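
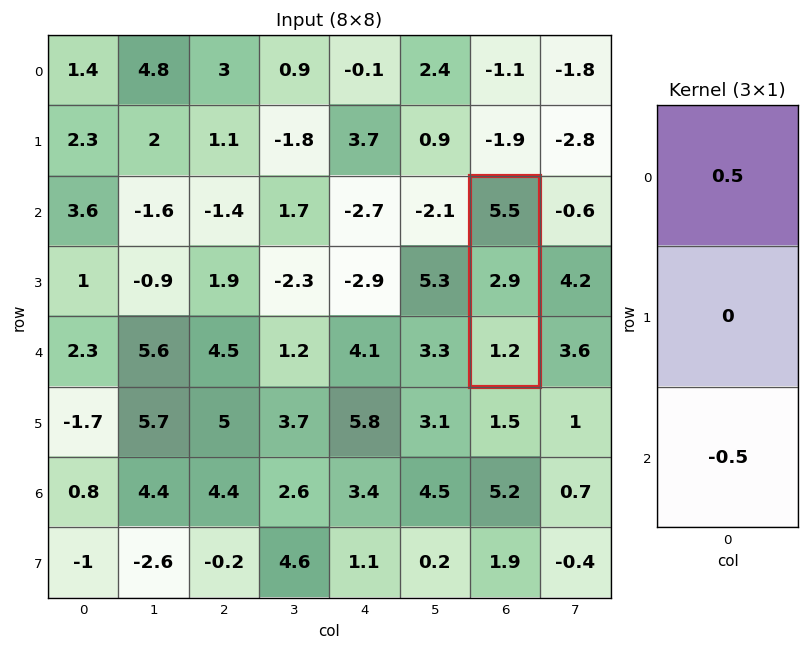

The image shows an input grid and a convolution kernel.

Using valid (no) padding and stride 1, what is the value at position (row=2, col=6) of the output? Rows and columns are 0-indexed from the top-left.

2.15

The receptive field on the input at this output position is [5.5 / 2.9 / 1.2]. Elementwise product with the kernel and sum: 5.5·0.5 + 1.2·-0.5.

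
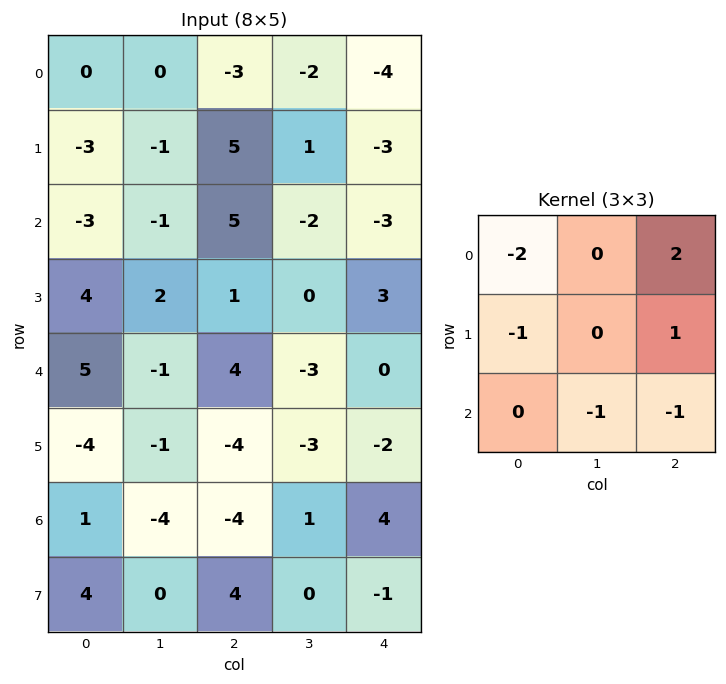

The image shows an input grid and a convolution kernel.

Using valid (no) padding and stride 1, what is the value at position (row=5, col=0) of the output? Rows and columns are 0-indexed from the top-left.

-9

The receptive field on the input at this output position is [-4 -1 -4 / 1 -4 -4 / 4 0 4]. Elementwise product with the kernel and sum: -4·-2 + -4·2 + 1·-1 + -4·1 + 0·-1 + 4·-1.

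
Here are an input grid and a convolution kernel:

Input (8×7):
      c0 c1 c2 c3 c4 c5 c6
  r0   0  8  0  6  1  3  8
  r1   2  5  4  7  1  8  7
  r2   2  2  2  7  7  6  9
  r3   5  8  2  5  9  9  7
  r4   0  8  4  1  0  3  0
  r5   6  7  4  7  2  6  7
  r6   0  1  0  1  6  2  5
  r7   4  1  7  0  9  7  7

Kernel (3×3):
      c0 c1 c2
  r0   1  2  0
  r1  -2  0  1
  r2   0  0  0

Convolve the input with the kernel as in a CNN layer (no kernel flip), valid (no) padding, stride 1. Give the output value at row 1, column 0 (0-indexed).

The receptive field on the input at this output position is [2 5 4 / 2 2 2 / 5 8 2]. Elementwise product with the kernel and sum: 2·1 + 5·2 + 2·-2 + 2·1.

10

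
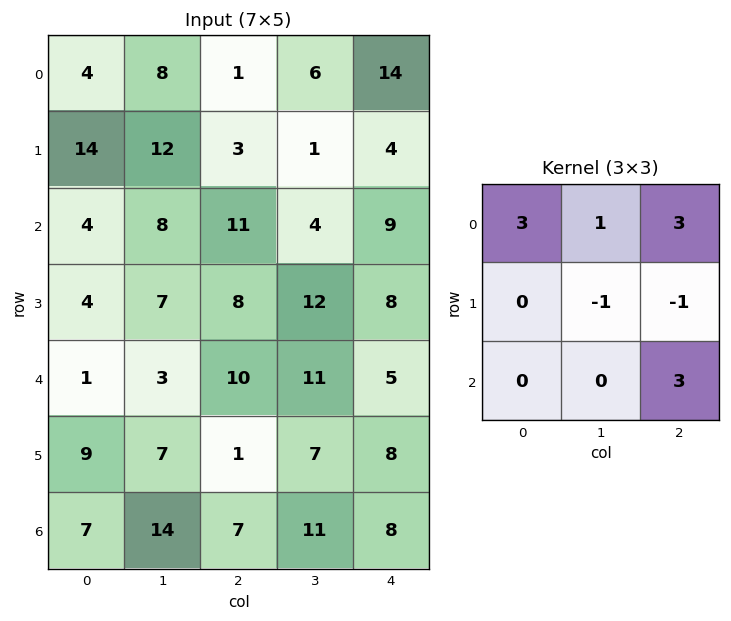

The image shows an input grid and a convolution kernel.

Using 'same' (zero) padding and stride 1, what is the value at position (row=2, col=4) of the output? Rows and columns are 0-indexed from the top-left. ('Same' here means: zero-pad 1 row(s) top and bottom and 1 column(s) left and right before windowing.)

-2

The receptive field on the zero-padded input at this output position is [1 4 0 / 4 9 0 / 12 8 0]. Elementwise product with the kernel and sum: 1·3 + 4·1 + 0·3 + 9·-1 + 0·-1 + 0·3.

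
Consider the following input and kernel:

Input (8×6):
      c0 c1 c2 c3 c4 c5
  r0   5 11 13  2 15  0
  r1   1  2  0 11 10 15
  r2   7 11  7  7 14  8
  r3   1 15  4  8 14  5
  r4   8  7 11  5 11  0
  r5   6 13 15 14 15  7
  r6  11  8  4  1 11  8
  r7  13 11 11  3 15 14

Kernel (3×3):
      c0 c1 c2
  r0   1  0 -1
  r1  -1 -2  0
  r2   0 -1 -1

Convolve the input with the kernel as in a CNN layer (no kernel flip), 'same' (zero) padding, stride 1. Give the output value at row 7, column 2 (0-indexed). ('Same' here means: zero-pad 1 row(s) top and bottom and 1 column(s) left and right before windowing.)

-26

The receptive field on the zero-padded input at this output position is [8 4 1 / 11 11 3 / 0 0 0]. Elementwise product with the kernel and sum: 8·1 + 1·-1 + 11·-1 + 11·-2 + 0·-1 + 0·-1.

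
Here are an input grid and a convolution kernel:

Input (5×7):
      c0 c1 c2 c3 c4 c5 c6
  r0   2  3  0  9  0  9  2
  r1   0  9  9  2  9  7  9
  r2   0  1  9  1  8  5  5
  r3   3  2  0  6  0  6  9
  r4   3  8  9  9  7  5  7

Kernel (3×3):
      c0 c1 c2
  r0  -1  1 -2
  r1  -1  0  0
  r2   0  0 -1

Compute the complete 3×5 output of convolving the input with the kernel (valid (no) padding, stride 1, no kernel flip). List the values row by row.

Output[0,0]: The receptive field on the input at this output position is [2 3 0 / 0 9 9 / 0 1 9]. Elementwise product with the kernel and sum: 2·-1 + 3·1 + 0·-2 + 0·-1 + 9·-1.
Output[0,1]: The receptive field on the input at this output position is [3 0 9 / 9 9 2 / 1 9 1]. Elementwise product with the kernel and sum: 3·-1 + 0·1 + 9·-2 + 9·-1 + 1·-1.

-8 -31 -8 -34 -9
-9 -11 -34 -14 -37
-29 -5 -31 -14 -20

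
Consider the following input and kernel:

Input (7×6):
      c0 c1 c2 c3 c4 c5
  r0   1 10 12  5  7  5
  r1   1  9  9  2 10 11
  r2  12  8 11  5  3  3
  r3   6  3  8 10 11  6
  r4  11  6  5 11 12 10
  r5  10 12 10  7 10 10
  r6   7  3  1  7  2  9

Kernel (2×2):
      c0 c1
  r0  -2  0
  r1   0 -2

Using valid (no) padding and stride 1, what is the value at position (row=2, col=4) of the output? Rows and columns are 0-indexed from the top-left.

-18

The receptive field on the input at this output position is [3 3 / 11 6]. Elementwise product with the kernel and sum: 3·-2 + 6·-2.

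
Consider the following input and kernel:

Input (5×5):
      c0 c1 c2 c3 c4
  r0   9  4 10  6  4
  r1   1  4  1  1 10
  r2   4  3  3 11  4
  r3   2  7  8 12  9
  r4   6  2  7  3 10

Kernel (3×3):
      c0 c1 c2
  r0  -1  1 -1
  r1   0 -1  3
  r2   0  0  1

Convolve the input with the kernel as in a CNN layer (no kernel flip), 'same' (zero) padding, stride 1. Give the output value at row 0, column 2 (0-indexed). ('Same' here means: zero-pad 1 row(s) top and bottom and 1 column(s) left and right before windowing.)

The receptive field on the zero-padded input at this output position is [0 0 0 / 4 10 6 / 4 1 1]. Elementwise product with the kernel and sum: 0·-1 + 0·1 + 0·-1 + 10·-1 + 6·3 + 1·1.

9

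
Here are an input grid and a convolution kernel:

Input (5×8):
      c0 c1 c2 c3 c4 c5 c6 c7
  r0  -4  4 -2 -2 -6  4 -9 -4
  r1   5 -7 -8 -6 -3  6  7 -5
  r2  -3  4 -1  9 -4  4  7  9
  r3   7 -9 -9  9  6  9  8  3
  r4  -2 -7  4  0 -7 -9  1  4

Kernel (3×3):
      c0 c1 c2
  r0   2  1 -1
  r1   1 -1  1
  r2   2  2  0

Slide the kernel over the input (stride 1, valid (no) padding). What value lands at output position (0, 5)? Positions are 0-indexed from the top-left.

19

The receptive field on the input at this output position is [4 -9 -4 / 6 7 -5 / 4 7 9]. Elementwise product with the kernel and sum: 4·2 + -9·1 + -4·-1 + 6·1 + 7·-1 + -5·1 + 4·2 + 7·2.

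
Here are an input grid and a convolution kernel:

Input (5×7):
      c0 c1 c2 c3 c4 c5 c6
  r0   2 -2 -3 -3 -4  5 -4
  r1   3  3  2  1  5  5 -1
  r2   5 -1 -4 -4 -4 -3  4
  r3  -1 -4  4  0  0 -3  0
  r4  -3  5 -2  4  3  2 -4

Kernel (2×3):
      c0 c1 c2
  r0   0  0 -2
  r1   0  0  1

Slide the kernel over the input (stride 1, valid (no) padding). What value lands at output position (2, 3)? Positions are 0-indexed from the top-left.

3

The receptive field on the input at this output position is [-4 -4 -3 / 0 0 -3]. Elementwise product with the kernel and sum: -3·-2 + -3·1.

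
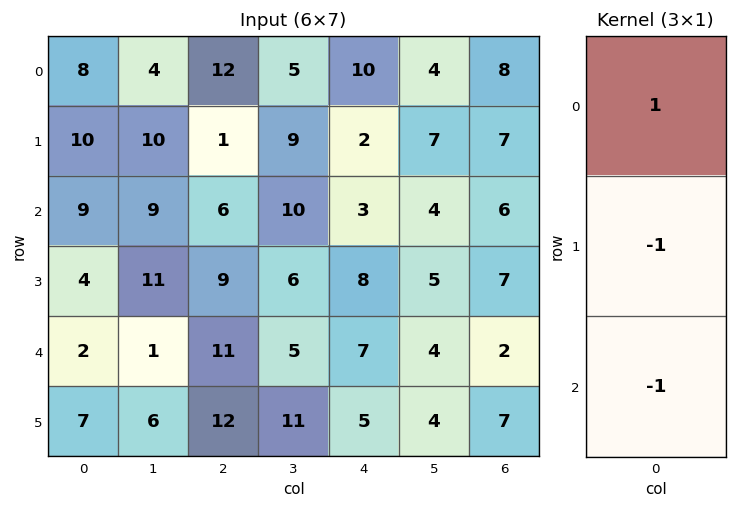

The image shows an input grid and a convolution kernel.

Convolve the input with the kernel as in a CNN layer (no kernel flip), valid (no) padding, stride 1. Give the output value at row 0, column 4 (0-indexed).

The receptive field on the input at this output position is [10 / 2 / 3]. Elementwise product with the kernel and sum: 10·1 + 2·-1 + 3·-1.

5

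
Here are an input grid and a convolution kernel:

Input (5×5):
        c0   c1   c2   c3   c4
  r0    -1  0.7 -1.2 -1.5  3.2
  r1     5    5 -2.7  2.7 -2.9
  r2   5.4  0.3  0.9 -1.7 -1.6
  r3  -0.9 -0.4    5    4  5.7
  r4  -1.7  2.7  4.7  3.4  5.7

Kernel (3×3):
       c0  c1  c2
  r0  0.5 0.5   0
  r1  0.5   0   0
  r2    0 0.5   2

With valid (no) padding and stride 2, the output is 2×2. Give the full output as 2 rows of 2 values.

Output[0,0]: The receptive field on the input at this output position is [-1 0.7 -1.2 / 5 5 -2.7 / 5.4 0.3 0.9]. Elementwise product with the kernel and sum: -1·0.5 + 0.7·0.5 + 5·0.5 + 0.3·0.5 + 0.9·2.

4.3 -6.75
13.15 15.2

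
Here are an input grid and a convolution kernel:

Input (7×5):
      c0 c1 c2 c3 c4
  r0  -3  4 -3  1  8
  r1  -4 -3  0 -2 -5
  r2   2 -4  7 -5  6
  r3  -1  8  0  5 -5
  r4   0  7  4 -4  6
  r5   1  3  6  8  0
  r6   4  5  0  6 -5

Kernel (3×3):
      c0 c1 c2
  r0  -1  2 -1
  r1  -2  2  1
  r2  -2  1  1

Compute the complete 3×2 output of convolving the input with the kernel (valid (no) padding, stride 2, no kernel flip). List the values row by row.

Output[0,0]: The receptive field on the input at this output position is [-3 4 -3 / -4 -3 0 / 2 -4 7]. Elementwise product with the kernel and sum: -3·-1 + 4·2 + -3·-1 + -4·-2 + -3·2 + 0·1 + 2·-2 + -4·1 + 7·1.
Output[0,1]: The receptive field on the input at this output position is [-3 1 8 / 0 -2 -5 / 7 -5 6]. Elementwise product with the kernel and sum: -3·-1 + 1·2 + 8·-1 + 0·-2 + -2·2 + -5·1 + 7·-2 + -5·1 + 6·1.

15 -25
12 -24
17 -13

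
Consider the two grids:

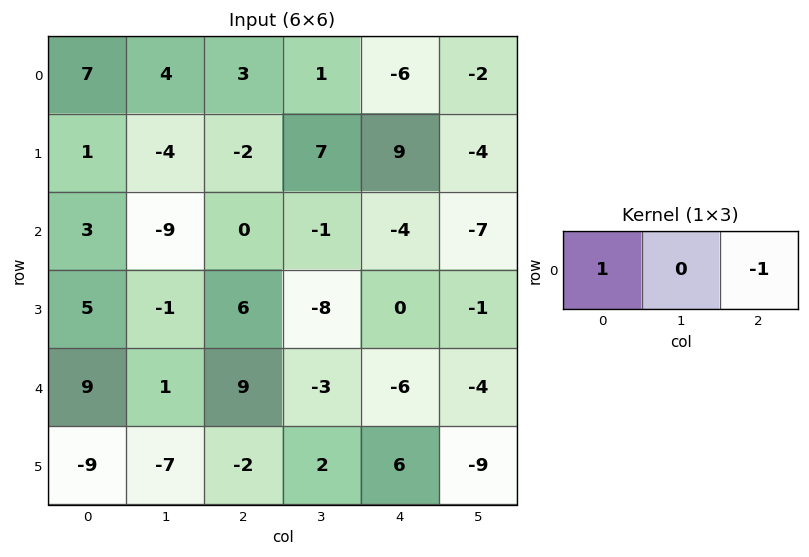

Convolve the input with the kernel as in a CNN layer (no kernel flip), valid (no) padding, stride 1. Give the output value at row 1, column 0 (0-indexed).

The receptive field on the input at this output position is [1 -4 -2]. Elementwise product with the kernel and sum: 1·1 + -2·-1.

3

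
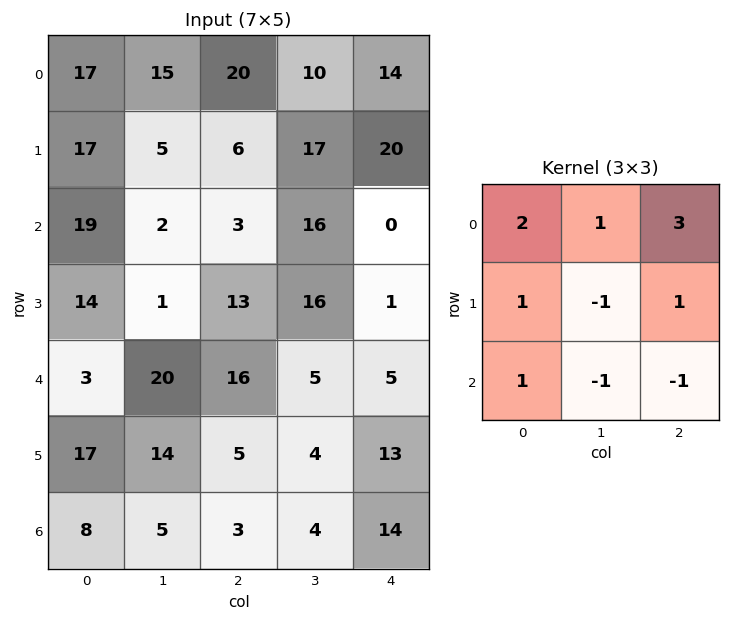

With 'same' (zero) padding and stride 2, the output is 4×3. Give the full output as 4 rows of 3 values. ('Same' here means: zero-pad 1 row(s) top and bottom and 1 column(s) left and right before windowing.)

-24 -13 -7
0 54 85
3 77 24
56 51 11

Output[0,0]: The receptive field on the zero-padded input at this output position is [0 0 0 / 0 17 15 / 0 17 5]. Elementwise product with the kernel and sum: 0·2 + 0·1 + 0·3 + 0·1 + 17·-1 + 15·1 + 0·1 + 17·-1 + 5·-1.
Output[0,1]: The receptive field on the zero-padded input at this output position is [0 0 0 / 15 20 10 / 5 6 17]. Elementwise product with the kernel and sum: 0·2 + 0·1 + 0·3 + 15·1 + 20·-1 + 10·1 + 5·1 + 6·-1 + 17·-1.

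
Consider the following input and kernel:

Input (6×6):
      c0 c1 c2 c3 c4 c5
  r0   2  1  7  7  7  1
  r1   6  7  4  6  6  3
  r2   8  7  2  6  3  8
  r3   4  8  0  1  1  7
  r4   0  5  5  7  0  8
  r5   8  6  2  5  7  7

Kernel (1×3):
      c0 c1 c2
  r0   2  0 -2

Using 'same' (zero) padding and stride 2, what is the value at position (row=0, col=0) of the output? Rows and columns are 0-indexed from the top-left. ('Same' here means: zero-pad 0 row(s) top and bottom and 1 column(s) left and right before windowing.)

The receptive field on the zero-padded input at this output position is [0 2 1]. Elementwise product with the kernel and sum: 0·2 + 1·-2.

-2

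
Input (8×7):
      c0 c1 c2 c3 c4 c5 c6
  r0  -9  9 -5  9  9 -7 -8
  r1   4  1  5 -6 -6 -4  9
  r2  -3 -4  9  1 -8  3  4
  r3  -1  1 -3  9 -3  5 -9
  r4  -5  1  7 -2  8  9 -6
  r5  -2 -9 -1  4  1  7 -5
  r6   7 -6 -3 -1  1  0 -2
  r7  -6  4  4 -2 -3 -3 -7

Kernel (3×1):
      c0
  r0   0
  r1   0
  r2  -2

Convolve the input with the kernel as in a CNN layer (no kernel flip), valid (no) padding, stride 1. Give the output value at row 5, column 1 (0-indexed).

-8

The receptive field on the input at this output position is [-9 / -6 / 4]. Elementwise product with the kernel and sum: 4·-2.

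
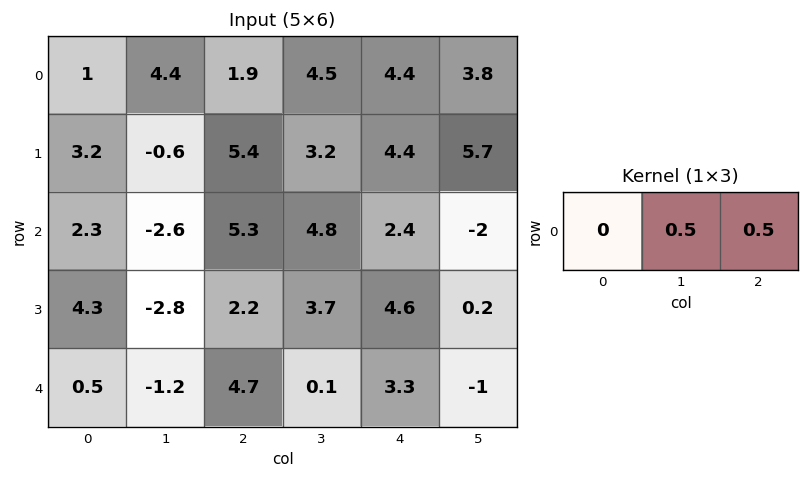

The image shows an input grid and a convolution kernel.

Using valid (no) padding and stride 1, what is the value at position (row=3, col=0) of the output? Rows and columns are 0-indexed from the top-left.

The receptive field on the input at this output position is [4.3 -2.8 2.2]. Elementwise product with the kernel and sum: -2.8·0.5 + 2.2·0.5.

-0.3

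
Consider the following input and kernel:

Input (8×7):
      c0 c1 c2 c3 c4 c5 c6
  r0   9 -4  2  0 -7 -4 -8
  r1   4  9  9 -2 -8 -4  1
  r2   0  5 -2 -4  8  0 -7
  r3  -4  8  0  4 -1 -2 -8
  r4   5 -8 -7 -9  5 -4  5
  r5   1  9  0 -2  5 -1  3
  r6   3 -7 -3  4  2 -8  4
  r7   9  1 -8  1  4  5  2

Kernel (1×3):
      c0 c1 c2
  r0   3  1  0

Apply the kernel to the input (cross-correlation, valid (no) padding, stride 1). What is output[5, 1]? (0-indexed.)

27

The receptive field on the input at this output position is [9 0 -2]. Elementwise product with the kernel and sum: 9·3 + 0·1.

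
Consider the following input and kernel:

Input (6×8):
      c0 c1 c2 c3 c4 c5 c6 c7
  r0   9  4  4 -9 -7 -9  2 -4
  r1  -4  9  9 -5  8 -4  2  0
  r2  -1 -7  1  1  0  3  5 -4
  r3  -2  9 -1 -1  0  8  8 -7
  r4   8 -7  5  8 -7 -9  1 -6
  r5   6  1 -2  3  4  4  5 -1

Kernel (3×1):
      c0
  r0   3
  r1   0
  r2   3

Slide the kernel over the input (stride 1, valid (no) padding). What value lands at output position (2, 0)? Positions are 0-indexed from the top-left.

21

The receptive field on the input at this output position is [-1 / -2 / 8]. Elementwise product with the kernel and sum: -1·3 + 8·3.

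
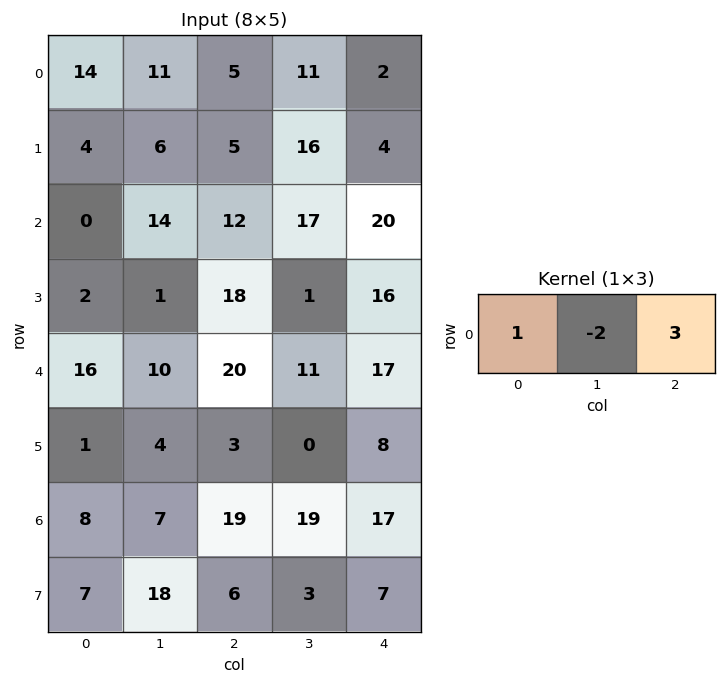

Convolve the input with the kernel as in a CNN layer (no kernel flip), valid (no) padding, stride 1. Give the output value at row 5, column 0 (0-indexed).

The receptive field on the input at this output position is [1 4 3]. Elementwise product with the kernel and sum: 1·1 + 4·-2 + 3·3.

2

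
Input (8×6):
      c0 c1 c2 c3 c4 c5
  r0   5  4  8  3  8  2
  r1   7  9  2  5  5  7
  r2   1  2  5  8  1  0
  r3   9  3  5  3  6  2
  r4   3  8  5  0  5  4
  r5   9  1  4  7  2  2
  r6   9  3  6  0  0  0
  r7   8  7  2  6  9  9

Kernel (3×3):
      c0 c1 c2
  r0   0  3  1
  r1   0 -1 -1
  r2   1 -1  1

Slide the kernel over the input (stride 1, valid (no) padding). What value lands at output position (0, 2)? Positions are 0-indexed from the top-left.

The receptive field on the input at this output position is [8 3 8 / 2 5 5 / 5 8 1]. Elementwise product with the kernel and sum: 3·3 + 8·1 + 5·-1 + 5·-1 + 5·1 + 8·-1 + 1·1.

5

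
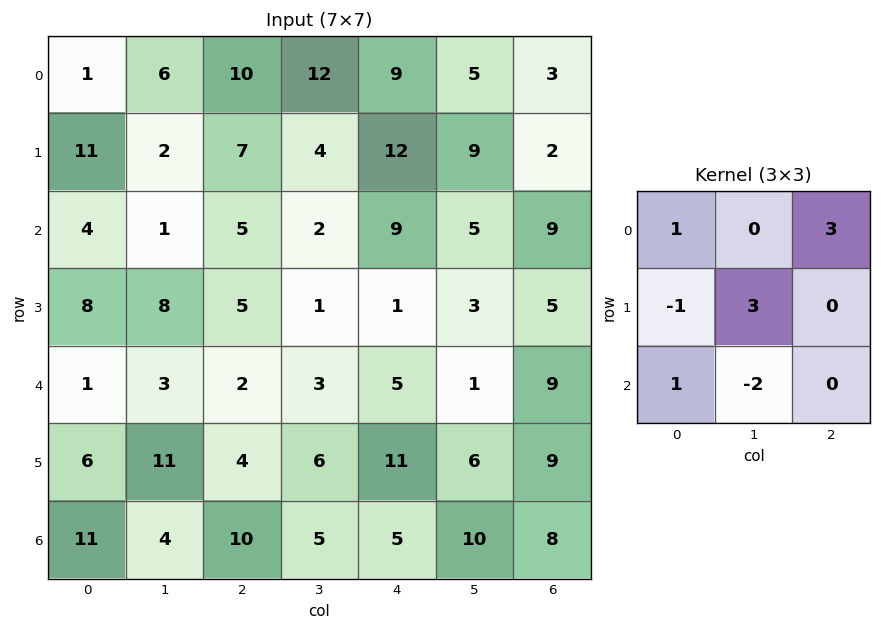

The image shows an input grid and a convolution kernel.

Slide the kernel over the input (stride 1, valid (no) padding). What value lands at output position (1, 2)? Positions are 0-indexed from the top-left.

47

The receptive field on the input at this output position is [7 4 12 / 5 2 9 / 5 1 1]. Elementwise product with the kernel and sum: 7·1 + 12·3 + 5·-1 + 2·3 + 5·1 + 1·-2.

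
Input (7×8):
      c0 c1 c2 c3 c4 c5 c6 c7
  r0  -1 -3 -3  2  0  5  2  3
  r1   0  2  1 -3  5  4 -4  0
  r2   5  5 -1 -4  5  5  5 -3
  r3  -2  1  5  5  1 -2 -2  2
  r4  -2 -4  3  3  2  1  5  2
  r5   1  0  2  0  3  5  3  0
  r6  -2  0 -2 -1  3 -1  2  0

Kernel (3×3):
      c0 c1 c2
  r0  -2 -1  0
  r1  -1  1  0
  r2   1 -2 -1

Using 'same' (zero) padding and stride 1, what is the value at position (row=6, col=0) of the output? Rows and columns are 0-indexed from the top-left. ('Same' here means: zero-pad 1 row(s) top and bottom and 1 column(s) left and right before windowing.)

-3

The receptive field on the zero-padded input at this output position is [0 1 0 / 0 -2 0 / 0 0 0]. Elementwise product with the kernel and sum: 0·-2 + 1·-1 + 0·-1 + -2·1 + 0·1 + 0·-2 + 0·-1.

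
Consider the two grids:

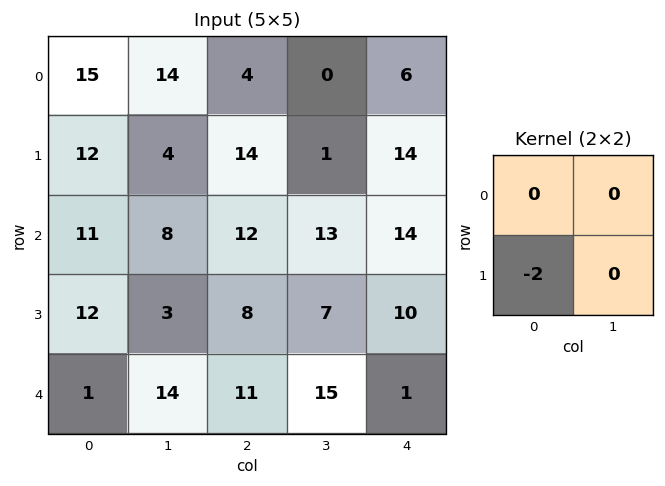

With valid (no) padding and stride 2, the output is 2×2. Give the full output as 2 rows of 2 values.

Output[0,0]: The receptive field on the input at this output position is [15 14 / 12 4]. Elementwise product with the kernel and sum: 12·-2.

-24 -28
-24 -16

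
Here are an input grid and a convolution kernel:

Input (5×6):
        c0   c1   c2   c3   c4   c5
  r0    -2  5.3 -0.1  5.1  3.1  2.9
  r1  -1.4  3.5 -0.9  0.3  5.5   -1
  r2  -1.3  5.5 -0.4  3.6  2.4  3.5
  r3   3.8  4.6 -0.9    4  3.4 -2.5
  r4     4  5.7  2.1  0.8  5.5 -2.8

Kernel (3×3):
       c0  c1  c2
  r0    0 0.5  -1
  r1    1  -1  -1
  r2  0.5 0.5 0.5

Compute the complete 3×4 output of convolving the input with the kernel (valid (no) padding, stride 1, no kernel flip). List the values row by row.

0.65 3.3 -4.45 -0.8
-0 5.4 -8.5 3.9
9.15 2 -4.7 2.55

Output[0,0]: The receptive field on the input at this output position is [-2 5.3 -0.1 / -1.4 3.5 -0.9 / -1.3 5.5 -0.4]. Elementwise product with the kernel and sum: 5.3·0.5 + -0.1·-1 + -1.4·1 + 3.5·-1 + -0.9·-1 + -1.3·0.5 + 5.5·0.5 + -0.4·0.5.
Output[0,1]: The receptive field on the input at this output position is [5.3 -0.1 5.1 / 3.5 -0.9 0.3 / 5.5 -0.4 3.6]. Elementwise product with the kernel and sum: -0.1·0.5 + 5.1·-1 + 3.5·1 + -0.9·-1 + 0.3·-1 + 5.5·0.5 + -0.4·0.5 + 3.6·0.5.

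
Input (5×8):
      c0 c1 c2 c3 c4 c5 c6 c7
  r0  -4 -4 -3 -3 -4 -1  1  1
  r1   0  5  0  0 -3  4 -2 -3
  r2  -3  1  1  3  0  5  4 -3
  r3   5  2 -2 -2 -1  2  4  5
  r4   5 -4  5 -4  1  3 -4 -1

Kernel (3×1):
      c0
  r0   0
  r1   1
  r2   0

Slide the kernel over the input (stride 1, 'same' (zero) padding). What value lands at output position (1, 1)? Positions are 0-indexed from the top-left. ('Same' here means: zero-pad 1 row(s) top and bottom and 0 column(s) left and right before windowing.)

5

The receptive field on the zero-padded input at this output position is [-4 / 5 / 1]. Elementwise product with the kernel and sum: 5·1.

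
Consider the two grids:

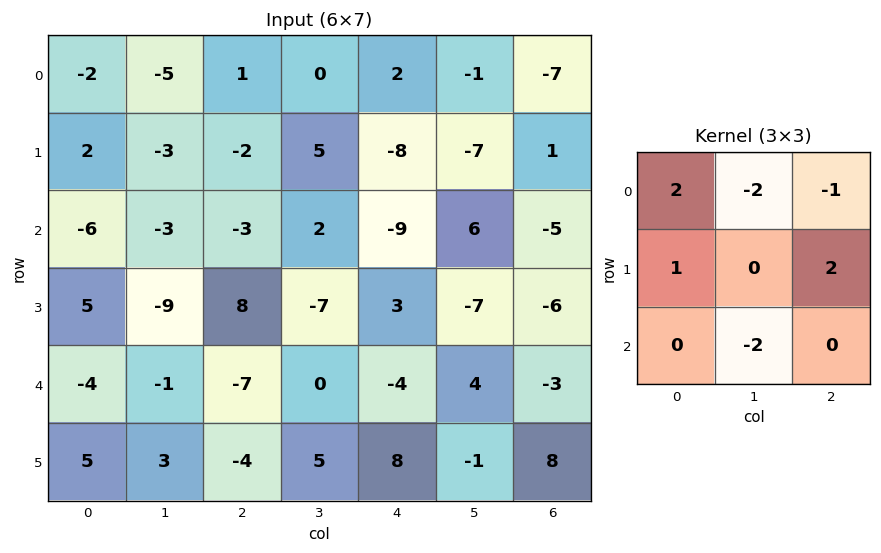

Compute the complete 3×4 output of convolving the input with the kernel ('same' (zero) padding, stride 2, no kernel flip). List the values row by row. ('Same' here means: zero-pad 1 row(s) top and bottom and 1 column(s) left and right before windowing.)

-14 -1 14 -3
-17 -22 41 2
-13 -20 -21 -14

Output[0,0]: The receptive field on the zero-padded input at this output position is [0 0 0 / 0 -2 -5 / 0 2 -3]. Elementwise product with the kernel and sum: 0·2 + 0·-2 + 0·-1 + 0·1 + -5·2 + 2·-2.
Output[0,1]: The receptive field on the zero-padded input at this output position is [0 0 0 / -5 1 0 / -3 -2 5]. Elementwise product with the kernel and sum: 0·2 + 0·-2 + 0·-1 + -5·1 + 0·2 + -2·-2.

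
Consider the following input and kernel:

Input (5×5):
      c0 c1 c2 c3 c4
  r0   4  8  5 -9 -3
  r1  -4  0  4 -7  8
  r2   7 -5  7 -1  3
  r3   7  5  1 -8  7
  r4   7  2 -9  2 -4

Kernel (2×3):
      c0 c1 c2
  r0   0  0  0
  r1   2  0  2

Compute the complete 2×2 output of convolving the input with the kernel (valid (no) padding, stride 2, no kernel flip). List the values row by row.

0 24
16 16

Output[0,0]: The receptive field on the input at this output position is [4 8 5 / -4 0 4]. Elementwise product with the kernel and sum: -4·2 + 4·2.
Output[0,1]: The receptive field on the input at this output position is [5 -9 -3 / 4 -7 8]. Elementwise product with the kernel and sum: 4·2 + 8·2.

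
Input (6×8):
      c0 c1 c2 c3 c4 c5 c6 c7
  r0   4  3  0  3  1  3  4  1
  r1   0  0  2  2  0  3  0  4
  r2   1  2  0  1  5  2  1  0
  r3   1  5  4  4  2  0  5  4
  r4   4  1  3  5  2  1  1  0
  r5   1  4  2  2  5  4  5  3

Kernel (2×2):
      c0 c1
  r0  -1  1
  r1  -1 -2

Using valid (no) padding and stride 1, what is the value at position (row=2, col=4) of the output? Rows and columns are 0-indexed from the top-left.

-5

The receptive field on the input at this output position is [5 2 / 2 0]. Elementwise product with the kernel and sum: 5·-1 + 2·1 + 2·-1 + 0·-2.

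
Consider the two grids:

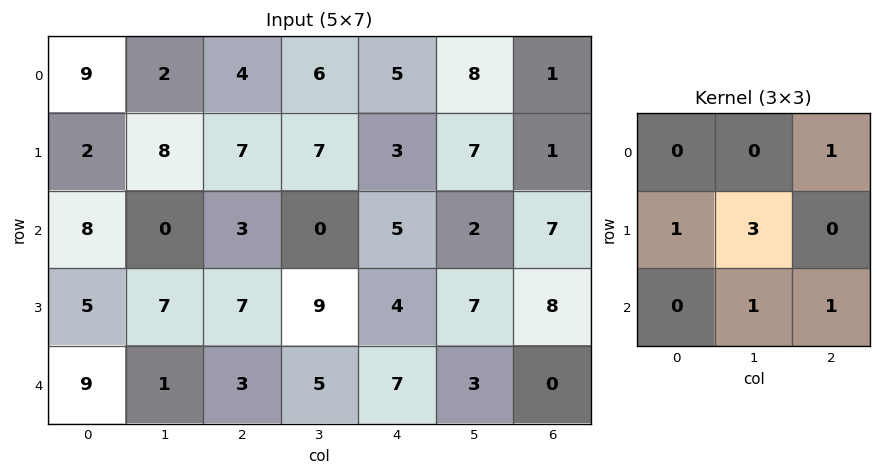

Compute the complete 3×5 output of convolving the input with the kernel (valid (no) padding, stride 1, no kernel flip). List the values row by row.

33 38 38 31 34
29 32 19 33 27
33 36 51 33 35

Output[0,0]: The receptive field on the input at this output position is [9 2 4 / 2 8 7 / 8 0 3]. Elementwise product with the kernel and sum: 4·1 + 2·1 + 8·3 + 0·1 + 3·1.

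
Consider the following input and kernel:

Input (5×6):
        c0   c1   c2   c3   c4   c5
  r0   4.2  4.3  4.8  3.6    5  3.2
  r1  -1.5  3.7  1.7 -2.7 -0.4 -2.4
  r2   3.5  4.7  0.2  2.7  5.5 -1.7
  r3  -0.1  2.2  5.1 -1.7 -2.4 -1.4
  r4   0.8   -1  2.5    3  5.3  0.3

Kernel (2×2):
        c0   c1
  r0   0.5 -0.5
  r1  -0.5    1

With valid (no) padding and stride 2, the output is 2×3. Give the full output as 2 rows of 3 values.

Output[0,0]: The receptive field on the input at this output position is [4.2 4.3 / -1.5 3.7]. Elementwise product with the kernel and sum: 4.2·0.5 + 4.3·-0.5 + -1.5·-0.5 + 3.7·1.

4.4 -2.95 -1.3
1.65 -5.5 3.4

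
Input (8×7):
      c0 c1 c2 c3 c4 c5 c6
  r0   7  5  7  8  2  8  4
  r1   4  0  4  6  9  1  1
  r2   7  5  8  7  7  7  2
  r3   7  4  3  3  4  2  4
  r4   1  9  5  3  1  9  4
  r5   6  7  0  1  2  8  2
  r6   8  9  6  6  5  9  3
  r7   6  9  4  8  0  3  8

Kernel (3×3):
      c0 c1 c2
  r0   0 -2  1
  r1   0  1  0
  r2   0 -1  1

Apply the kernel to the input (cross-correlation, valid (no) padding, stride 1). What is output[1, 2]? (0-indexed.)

The receptive field on the input at this output position is [4 6 9 / 8 7 7 / 3 3 4]. Elementwise product with the kernel and sum: 6·-2 + 9·1 + 7·1 + 3·-1 + 4·1.

5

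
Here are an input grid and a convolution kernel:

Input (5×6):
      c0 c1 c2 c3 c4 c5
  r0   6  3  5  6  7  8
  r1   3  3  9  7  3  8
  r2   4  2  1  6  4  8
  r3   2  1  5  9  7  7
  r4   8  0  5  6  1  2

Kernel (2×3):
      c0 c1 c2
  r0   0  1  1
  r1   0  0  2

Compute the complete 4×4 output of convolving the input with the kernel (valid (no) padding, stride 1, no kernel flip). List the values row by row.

26 25 19 31
14 28 18 27
13 25 24 26
16 26 18 18

Output[0,0]: The receptive field on the input at this output position is [6 3 5 / 3 3 9]. Elementwise product with the kernel and sum: 3·1 + 5·1 + 9·2.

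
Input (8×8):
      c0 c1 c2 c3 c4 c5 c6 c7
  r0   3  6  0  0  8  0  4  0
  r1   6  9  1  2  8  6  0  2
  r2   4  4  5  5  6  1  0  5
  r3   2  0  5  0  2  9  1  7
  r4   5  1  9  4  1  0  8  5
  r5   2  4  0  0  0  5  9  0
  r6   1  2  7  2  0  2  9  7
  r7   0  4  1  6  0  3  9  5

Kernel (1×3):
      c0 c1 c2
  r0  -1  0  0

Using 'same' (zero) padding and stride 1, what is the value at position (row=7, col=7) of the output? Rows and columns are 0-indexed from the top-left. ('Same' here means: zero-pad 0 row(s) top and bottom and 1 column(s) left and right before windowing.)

The receptive field on the zero-padded input at this output position is [9 5 0]. Elementwise product with the kernel and sum: 9·-1.

-9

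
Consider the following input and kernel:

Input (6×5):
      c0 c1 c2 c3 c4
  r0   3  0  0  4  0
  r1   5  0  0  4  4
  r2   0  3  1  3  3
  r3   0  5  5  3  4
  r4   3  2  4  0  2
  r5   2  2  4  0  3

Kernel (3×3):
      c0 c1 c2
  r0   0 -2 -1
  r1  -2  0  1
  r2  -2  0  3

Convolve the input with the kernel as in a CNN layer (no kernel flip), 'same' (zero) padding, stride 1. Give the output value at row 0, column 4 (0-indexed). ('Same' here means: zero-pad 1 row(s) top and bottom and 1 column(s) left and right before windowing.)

The receptive field on the zero-padded input at this output position is [0 0 0 / 4 0 0 / 4 4 0]. Elementwise product with the kernel and sum: 0·-2 + 0·-1 + 4·-2 + 0·1 + 4·-2 + 0·3.

-16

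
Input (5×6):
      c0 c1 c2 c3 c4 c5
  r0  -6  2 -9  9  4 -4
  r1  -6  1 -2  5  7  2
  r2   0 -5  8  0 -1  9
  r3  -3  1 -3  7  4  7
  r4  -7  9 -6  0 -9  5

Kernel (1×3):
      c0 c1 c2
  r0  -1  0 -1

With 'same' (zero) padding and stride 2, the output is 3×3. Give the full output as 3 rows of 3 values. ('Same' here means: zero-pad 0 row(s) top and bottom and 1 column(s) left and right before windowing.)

Output[0,0]: The receptive field on the zero-padded input at this output position is [0 -6 2]. Elementwise product with the kernel and sum: 0·-1 + 2·-1.

-2 -11 -5
5 5 -9
-9 -9 -5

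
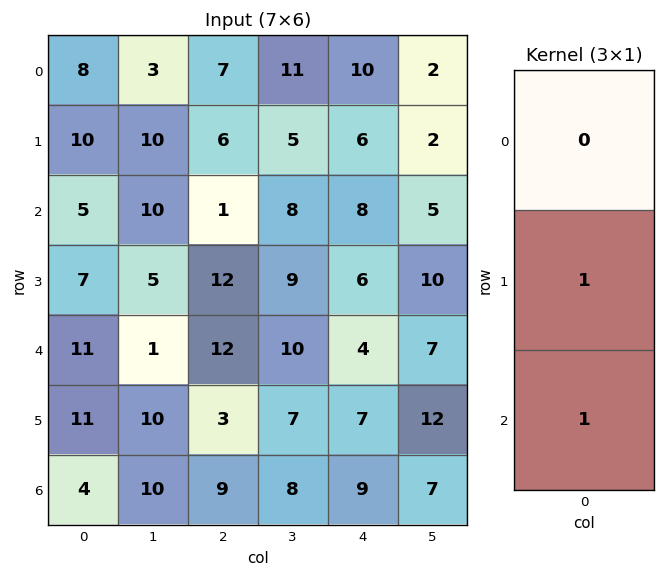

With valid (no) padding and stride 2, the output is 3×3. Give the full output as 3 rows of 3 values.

15 7 14
18 24 10
15 12 16

Output[0,0]: The receptive field on the input at this output position is [8 / 10 / 5]. Elementwise product with the kernel and sum: 10·1 + 5·1.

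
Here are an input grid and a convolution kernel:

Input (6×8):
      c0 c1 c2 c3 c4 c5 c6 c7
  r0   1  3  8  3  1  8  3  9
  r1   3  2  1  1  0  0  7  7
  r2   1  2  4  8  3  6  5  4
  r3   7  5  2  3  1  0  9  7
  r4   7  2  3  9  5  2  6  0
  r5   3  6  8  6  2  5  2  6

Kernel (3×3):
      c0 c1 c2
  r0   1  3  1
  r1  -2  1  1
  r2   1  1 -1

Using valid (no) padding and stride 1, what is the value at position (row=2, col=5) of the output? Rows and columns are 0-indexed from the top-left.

49

The receptive field on the input at this output position is [6 5 4 / 0 9 7 / 2 6 0]. Elementwise product with the kernel and sum: 6·1 + 5·3 + 4·1 + 0·-2 + 9·1 + 7·1 + 2·1 + 6·1 + 0·-1.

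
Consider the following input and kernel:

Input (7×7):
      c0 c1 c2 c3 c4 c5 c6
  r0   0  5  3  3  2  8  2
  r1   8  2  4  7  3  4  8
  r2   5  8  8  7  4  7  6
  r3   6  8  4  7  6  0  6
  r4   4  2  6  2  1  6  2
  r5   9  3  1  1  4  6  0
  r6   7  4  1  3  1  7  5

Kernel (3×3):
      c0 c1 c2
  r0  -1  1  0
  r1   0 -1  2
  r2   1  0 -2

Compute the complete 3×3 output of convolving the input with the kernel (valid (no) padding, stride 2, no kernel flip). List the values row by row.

Output[0,0]: The receptive field on the input at this output position is [0 5 3 / 8 2 4 / 5 8 8]. Elementwise product with the kernel and sum: 0·-1 + 5·1 + 2·-1 + 4·2 + 5·1 + 8·-2.
Output[0,1]: The receptive field on the input at this output position is [3 3 2 / 4 7 3 / 8 7 4]. Elementwise product with the kernel and sum: 3·-1 + 3·1 + 7·-1 + 3·2 + 8·1 + 4·-2.

0 -1 10
-5 8 12
2 2 -10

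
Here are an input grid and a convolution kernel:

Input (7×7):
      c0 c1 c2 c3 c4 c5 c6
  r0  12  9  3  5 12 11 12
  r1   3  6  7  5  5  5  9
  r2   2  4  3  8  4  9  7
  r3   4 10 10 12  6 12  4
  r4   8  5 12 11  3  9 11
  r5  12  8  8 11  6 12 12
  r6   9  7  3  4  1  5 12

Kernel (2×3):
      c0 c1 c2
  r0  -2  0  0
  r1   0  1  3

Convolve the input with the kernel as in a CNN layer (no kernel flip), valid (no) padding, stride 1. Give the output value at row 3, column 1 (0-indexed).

The receptive field on the input at this output position is [10 10 12 / 5 12 11]. Elementwise product with the kernel and sum: 10·-2 + 12·1 + 11·3.

25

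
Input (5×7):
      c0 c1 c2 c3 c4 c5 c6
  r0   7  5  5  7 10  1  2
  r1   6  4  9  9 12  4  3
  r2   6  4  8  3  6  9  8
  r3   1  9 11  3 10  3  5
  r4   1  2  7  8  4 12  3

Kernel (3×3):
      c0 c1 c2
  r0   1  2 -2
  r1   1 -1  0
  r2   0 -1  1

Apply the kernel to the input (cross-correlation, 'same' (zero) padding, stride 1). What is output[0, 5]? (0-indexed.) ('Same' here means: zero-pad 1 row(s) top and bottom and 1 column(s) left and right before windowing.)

The receptive field on the zero-padded input at this output position is [0 0 0 / 10 1 2 / 12 4 3]. Elementwise product with the kernel and sum: 0·1 + 0·2 + 0·-2 + 10·1 + 1·-1 + 4·-1 + 3·1.

8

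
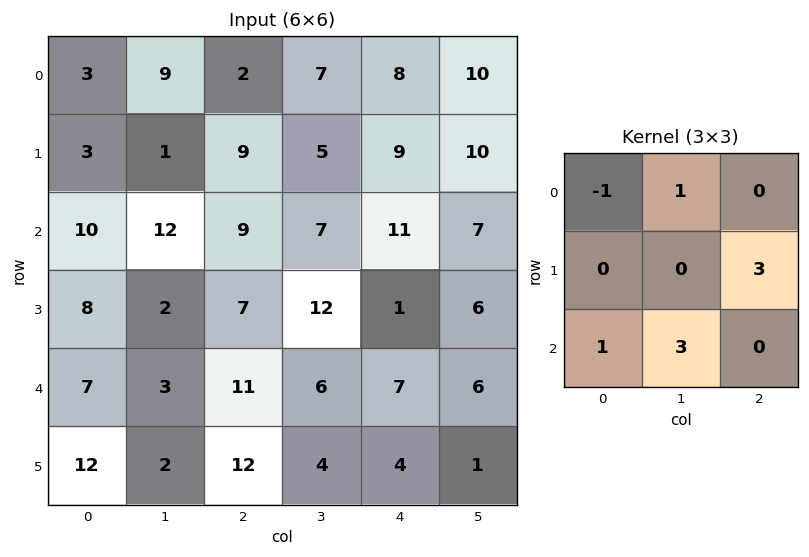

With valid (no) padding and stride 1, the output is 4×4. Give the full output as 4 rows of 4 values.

Output[0,0]: The receptive field on the input at this output position is [3 9 2 / 3 1 9 / 10 12 9]. Elementwise product with the kernel and sum: 3·-1 + 9·1 + 9·3 + 10·1 + 12·3.

79 47 62 71
39 52 72 40
39 69 30 49
45 61 50 23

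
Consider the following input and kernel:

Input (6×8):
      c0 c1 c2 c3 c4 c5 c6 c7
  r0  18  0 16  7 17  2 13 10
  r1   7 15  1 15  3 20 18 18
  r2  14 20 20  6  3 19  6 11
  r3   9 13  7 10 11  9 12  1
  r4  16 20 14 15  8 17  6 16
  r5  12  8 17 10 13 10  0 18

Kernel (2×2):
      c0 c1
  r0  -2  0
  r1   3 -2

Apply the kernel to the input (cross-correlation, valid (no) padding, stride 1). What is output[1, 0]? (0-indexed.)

-12

The receptive field on the input at this output position is [7 15 / 14 20]. Elementwise product with the kernel and sum: 7·-2 + 14·3 + 20·-2.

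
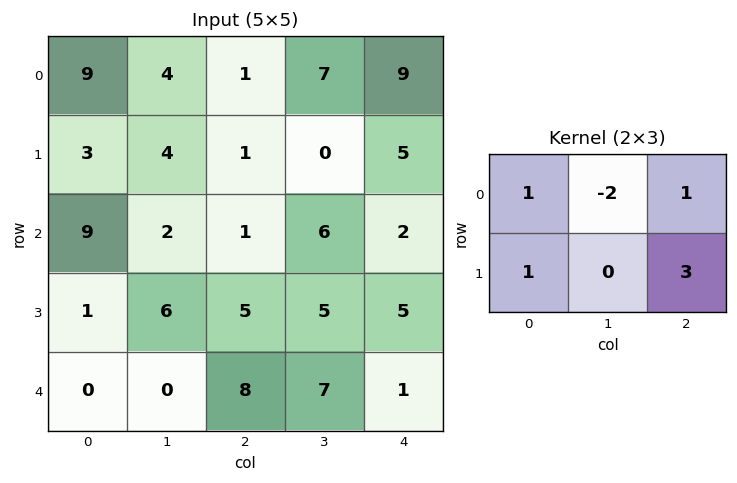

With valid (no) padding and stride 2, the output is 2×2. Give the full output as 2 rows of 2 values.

8 12
22 11

Output[0,0]: The receptive field on the input at this output position is [9 4 1 / 3 4 1]. Elementwise product with the kernel and sum: 9·1 + 4·-2 + 1·1 + 3·1 + 1·3.
Output[0,1]: The receptive field on the input at this output position is [1 7 9 / 1 0 5]. Elementwise product with the kernel and sum: 1·1 + 7·-2 + 9·1 + 1·1 + 5·3.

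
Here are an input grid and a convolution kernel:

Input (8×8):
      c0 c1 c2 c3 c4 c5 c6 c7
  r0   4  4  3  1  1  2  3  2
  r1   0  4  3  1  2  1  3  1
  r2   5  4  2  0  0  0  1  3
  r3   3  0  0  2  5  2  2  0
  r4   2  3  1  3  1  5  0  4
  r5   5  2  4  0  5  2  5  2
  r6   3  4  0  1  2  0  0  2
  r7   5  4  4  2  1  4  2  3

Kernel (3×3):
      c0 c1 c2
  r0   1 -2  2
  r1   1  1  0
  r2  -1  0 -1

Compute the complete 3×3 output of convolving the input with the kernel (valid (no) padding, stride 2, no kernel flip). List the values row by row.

-1 5 5
1 2 8
2 -1 -4

Output[0,0]: The receptive field on the input at this output position is [4 4 3 / 0 4 3 / 5 4 2]. Elementwise product with the kernel and sum: 4·1 + 4·-2 + 3·2 + 0·1 + 4·1 + 5·-1 + 2·-1.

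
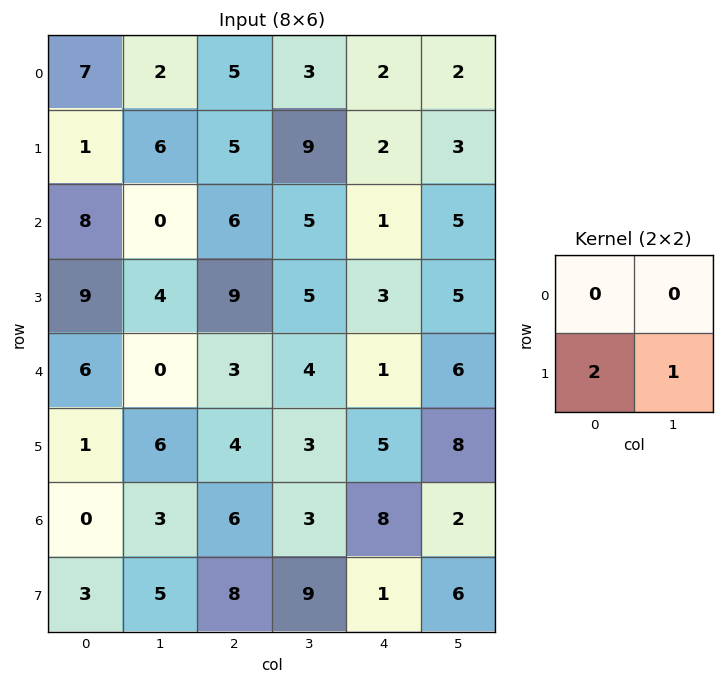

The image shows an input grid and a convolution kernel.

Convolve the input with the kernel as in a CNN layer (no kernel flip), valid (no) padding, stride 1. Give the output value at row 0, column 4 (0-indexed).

The receptive field on the input at this output position is [2 2 / 2 3]. Elementwise product with the kernel and sum: 2·2 + 3·1.

7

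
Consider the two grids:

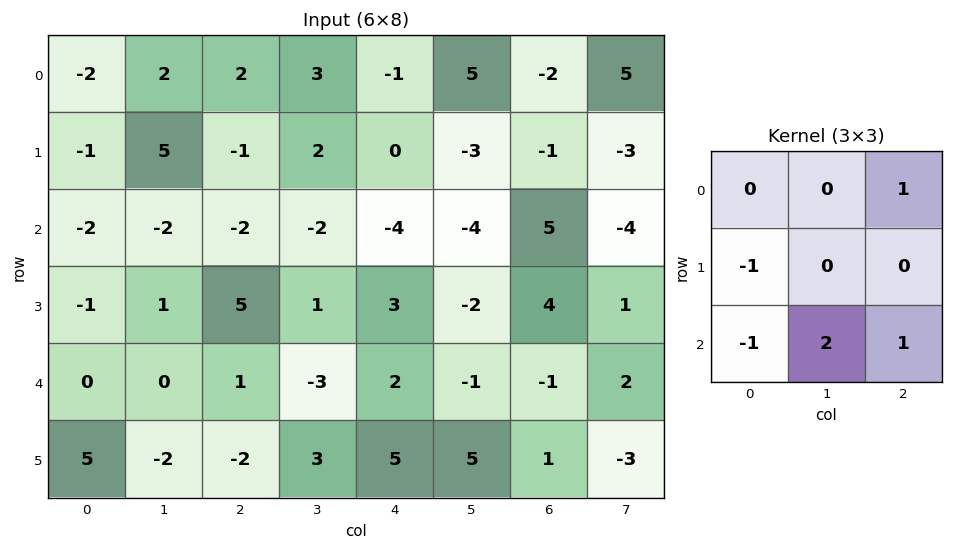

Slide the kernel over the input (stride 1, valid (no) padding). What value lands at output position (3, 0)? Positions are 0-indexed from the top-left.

-6

The receptive field on the input at this output position is [-1 1 5 / 0 0 1 / 5 -2 -2]. Elementwise product with the kernel and sum: 5·1 + 0·-1 + 5·-1 + -2·2 + -2·1.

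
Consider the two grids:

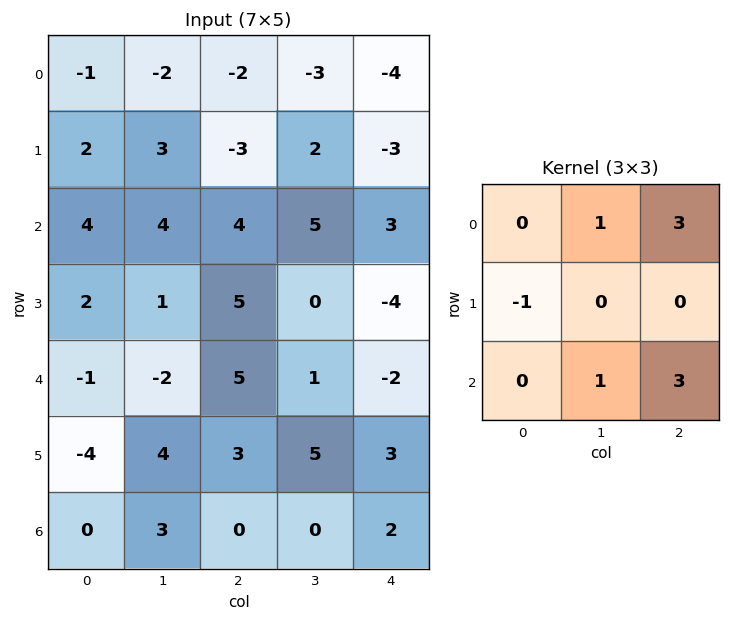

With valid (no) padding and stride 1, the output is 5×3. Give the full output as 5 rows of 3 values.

6 5 2
6 4 -23
27 26 4
30 25 -3
20 4 -2

Output[0,0]: The receptive field on the input at this output position is [-1 -2 -2 / 2 3 -3 / 4 4 4]. Elementwise product with the kernel and sum: -2·1 + -2·3 + 2·-1 + 4·1 + 4·3.
Output[0,1]: The receptive field on the input at this output position is [-2 -2 -3 / 3 -3 2 / 4 4 5]. Elementwise product with the kernel and sum: -2·1 + -3·3 + 3·-1 + 4·1 + 5·3.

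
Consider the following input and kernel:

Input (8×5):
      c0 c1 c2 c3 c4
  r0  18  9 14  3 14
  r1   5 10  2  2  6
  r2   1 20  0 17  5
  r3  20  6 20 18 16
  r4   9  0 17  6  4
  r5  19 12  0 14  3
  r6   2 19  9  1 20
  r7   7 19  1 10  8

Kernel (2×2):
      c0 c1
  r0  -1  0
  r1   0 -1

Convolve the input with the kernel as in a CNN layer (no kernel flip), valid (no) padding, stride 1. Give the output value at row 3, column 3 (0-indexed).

The receptive field on the input at this output position is [18 16 / 6 4]. Elementwise product with the kernel and sum: 18·-1 + 4·-1.

-22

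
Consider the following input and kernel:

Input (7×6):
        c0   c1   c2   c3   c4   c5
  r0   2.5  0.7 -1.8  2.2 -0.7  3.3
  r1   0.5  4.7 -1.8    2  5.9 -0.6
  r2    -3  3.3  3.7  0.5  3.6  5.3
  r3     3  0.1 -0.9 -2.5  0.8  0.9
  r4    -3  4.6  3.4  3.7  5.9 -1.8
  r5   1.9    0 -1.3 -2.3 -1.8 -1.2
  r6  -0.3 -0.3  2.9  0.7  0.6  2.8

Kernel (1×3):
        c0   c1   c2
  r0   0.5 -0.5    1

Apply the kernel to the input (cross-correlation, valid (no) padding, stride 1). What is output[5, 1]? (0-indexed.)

-1.65

The receptive field on the input at this output position is [0 -1.3 -2.3]. Elementwise product with the kernel and sum: 0·0.5 + -1.3·-0.5 + -2.3·1.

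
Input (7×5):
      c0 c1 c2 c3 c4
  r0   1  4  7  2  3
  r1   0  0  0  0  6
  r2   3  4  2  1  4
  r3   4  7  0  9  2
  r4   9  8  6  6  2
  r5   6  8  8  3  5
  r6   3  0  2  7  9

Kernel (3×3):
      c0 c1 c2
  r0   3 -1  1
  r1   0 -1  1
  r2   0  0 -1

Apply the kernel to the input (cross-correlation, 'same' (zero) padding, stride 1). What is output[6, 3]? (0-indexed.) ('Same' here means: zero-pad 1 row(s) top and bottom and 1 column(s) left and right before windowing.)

28

The receptive field on the zero-padded input at this output position is [8 3 5 / 2 7 9 / 0 0 0]. Elementwise product with the kernel and sum: 8·3 + 3·-1 + 5·1 + 7·-1 + 9·1 + 0·-1.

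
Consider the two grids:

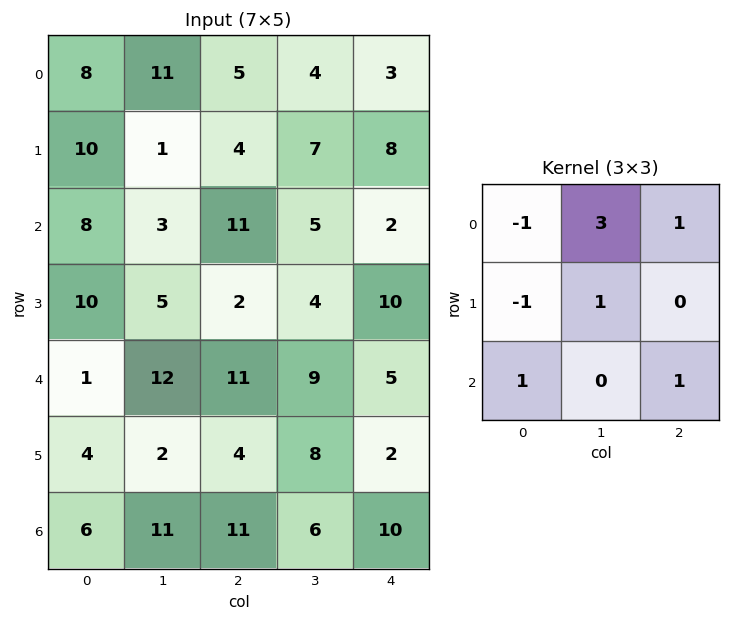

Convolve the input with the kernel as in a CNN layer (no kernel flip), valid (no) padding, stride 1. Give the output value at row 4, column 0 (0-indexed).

The receptive field on the input at this output position is [1 12 11 / 4 2 4 / 6 11 11]. Elementwise product with the kernel and sum: 1·-1 + 12·3 + 11·1 + 4·-1 + 2·1 + 6·1 + 11·1.

61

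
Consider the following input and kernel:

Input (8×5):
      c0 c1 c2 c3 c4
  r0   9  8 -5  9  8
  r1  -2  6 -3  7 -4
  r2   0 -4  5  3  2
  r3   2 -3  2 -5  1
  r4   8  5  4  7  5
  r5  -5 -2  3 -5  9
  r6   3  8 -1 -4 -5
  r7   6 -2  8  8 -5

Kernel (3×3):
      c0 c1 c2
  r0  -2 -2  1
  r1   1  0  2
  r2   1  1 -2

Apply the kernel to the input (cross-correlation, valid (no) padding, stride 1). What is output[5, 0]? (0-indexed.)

The receptive field on the input at this output position is [-5 -2 3 / 3 8 -1 / 6 -2 8]. Elementwise product with the kernel and sum: -5·-2 + -2·-2 + 3·1 + 3·1 + -1·2 + 6·1 + -2·1 + 8·-2.

6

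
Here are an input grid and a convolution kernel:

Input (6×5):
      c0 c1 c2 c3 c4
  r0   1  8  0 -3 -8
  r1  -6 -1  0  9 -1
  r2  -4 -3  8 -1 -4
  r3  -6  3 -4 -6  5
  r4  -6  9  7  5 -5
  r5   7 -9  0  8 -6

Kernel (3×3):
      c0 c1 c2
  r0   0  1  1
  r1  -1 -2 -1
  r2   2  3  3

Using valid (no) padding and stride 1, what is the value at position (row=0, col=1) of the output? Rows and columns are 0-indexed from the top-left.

4

The receptive field on the input at this output position is [8 0 -3 / -1 0 9 / -3 8 -1]. Elementwise product with the kernel and sum: 0·1 + -3·1 + -1·-1 + 0·-2 + 9·-1 + -3·2 + 8·3 + -1·3.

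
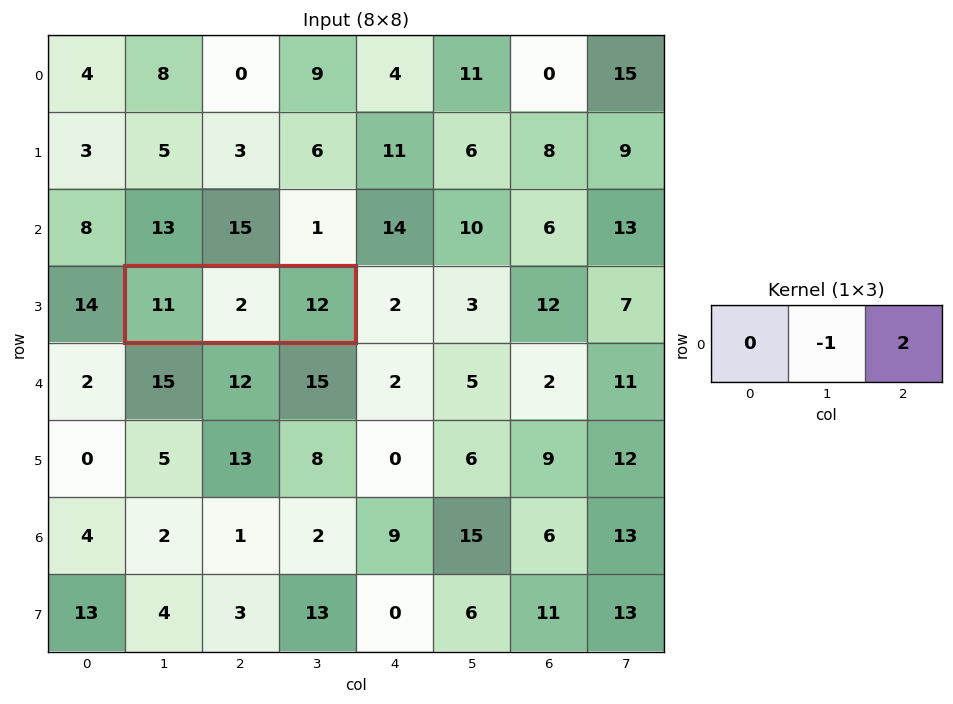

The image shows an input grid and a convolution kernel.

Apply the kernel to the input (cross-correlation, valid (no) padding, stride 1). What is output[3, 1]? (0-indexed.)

22

The receptive field on the input at this output position is [11 2 12]. Elementwise product with the kernel and sum: 2·-1 + 12·2.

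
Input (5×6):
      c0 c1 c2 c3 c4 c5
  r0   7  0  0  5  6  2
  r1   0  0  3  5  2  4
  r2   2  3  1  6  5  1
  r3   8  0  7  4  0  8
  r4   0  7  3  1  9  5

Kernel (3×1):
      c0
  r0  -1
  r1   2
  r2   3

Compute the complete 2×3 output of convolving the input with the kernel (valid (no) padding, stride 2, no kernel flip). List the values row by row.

Output[0,0]: The receptive field on the input at this output position is [7 / 0 / 2]. Elementwise product with the kernel and sum: 7·-1 + 0·2 + 2·3.

-1 9 13
14 22 22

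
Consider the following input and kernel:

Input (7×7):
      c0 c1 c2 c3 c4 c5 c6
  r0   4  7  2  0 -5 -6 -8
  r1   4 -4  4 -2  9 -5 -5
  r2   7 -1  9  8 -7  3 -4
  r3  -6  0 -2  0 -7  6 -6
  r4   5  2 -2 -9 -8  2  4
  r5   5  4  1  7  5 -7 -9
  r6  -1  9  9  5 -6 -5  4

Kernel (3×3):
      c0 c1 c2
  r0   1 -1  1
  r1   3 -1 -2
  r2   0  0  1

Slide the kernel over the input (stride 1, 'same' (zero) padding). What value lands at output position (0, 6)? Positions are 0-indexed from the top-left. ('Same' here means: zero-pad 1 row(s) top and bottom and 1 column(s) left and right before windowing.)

-10

The receptive field on the zero-padded input at this output position is [0 0 0 / -6 -8 0 / -5 -5 0]. Elementwise product with the kernel and sum: 0·1 + 0·-1 + 0·1 + -6·3 + -8·-1 + 0·-2 + 0·1.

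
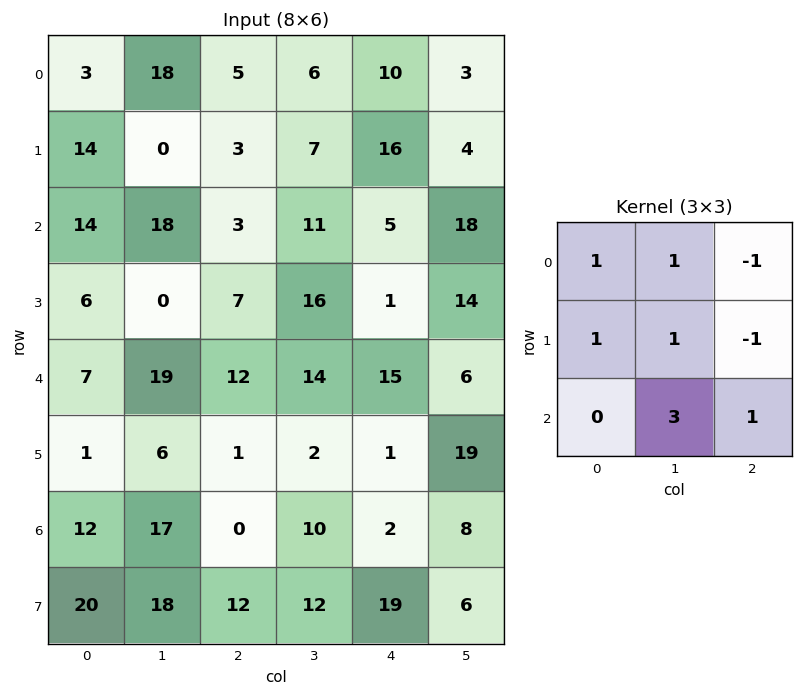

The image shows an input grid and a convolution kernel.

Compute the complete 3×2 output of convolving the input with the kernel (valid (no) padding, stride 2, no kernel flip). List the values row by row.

84 33
97 88
71 45

Output[0,0]: The receptive field on the input at this output position is [3 18 5 / 14 0 3 / 14 18 3]. Elementwise product with the kernel and sum: 3·1 + 18·1 + 5·-1 + 14·1 + 0·1 + 3·-1 + 18·3 + 3·1.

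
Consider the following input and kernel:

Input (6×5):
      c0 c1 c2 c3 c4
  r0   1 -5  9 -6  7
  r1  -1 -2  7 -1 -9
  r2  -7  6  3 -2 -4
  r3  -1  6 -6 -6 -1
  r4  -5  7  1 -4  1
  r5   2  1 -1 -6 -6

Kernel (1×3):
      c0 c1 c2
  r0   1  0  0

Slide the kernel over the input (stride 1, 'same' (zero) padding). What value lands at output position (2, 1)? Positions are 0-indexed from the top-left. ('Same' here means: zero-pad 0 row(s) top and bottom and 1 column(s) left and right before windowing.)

-7

The receptive field on the zero-padded input at this output position is [-7 6 3]. Elementwise product with the kernel and sum: -7·1.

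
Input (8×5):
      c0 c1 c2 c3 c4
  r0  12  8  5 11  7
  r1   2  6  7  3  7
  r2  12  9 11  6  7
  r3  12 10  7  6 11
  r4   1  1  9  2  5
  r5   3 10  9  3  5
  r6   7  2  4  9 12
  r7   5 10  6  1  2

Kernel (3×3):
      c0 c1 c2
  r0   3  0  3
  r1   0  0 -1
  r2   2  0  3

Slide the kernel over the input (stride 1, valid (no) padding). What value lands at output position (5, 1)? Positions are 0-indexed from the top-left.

The receptive field on the input at this output position is [10 9 3 / 2 4 9 / 10 6 1]. Elementwise product with the kernel and sum: 10·3 + 3·3 + 9·-1 + 10·2 + 1·3.

53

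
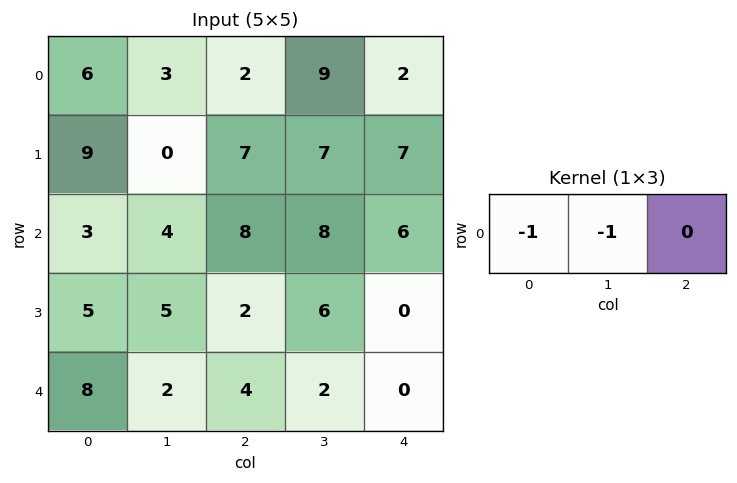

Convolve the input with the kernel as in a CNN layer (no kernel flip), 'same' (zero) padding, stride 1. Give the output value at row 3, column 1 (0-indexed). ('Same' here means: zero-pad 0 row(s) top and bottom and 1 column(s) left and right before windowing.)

The receptive field on the zero-padded input at this output position is [5 5 2]. Elementwise product with the kernel and sum: 5·-1 + 5·-1.

-10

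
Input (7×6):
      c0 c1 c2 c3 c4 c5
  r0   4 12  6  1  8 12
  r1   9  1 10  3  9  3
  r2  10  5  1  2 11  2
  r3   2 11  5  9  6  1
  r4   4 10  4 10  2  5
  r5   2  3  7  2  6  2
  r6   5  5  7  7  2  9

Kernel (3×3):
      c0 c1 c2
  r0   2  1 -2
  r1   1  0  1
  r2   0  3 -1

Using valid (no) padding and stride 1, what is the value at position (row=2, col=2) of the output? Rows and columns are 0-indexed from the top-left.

21

The receptive field on the input at this output position is [1 2 11 / 5 9 6 / 4 10 2]. Elementwise product with the kernel and sum: 1·2 + 2·1 + 11·-2 + 5·1 + 6·1 + 10·3 + 2·-1.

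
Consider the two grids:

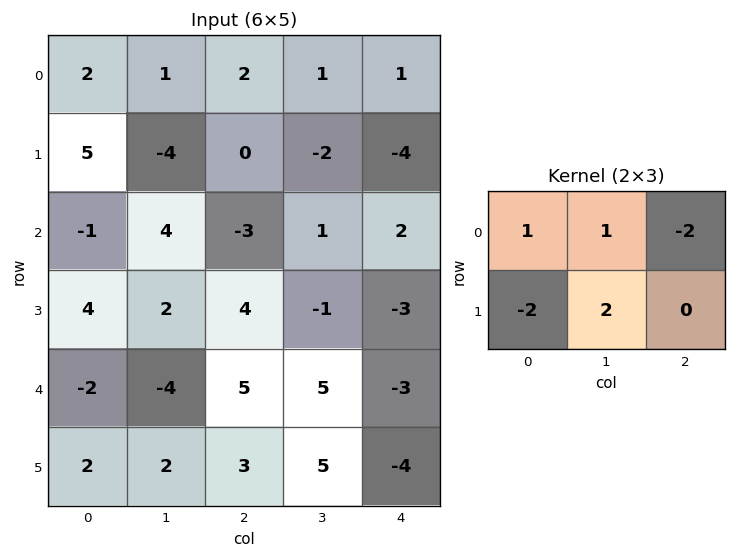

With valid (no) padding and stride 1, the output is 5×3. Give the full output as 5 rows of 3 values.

Output[0,0]: The receptive field on the input at this output position is [2 1 2 / 5 -4 0]. Elementwise product with the kernel and sum: 2·1 + 1·1 + 2·-2 + 5·-2 + -4·2.
Output[0,1]: The receptive field on the input at this output position is [1 2 1 / -4 0 -2]. Elementwise product with the kernel and sum: 1·1 + 2·1 + 1·-2 + -4·-2 + 0·2.

-19 9 -3
11 -14 14
5 3 -16
-6 26 9
-16 -7 20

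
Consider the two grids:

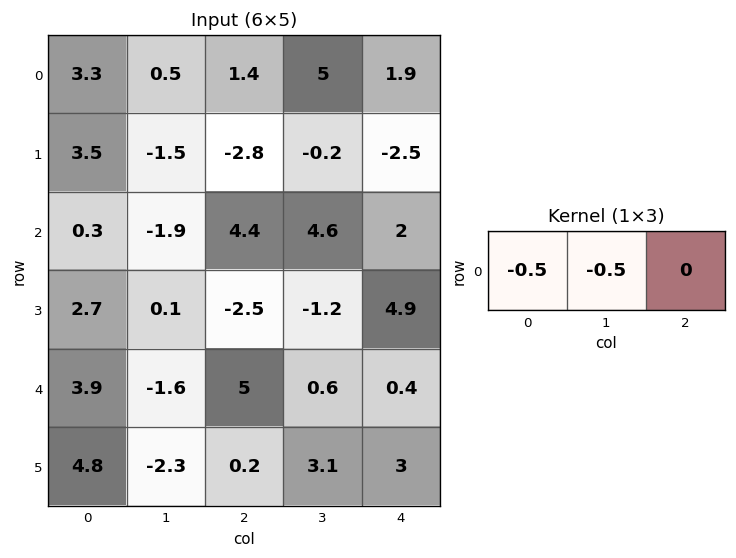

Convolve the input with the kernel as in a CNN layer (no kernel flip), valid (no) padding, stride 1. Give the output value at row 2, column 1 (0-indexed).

The receptive field on the input at this output position is [-1.9 4.4 4.6]. Elementwise product with the kernel and sum: -1.9·-0.5 + 4.4·-0.5.

-1.25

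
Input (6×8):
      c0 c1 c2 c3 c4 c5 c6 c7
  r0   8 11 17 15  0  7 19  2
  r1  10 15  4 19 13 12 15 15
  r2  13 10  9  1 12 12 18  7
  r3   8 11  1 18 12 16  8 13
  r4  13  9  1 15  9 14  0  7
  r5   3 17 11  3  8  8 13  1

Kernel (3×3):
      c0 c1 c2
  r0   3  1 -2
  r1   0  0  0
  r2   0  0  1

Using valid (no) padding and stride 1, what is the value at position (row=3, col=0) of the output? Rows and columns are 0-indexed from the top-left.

44

The receptive field on the input at this output position is [8 11 1 / 13 9 1 / 3 17 11]. Elementwise product with the kernel and sum: 8·3 + 11·1 + 1·-2 + 11·1.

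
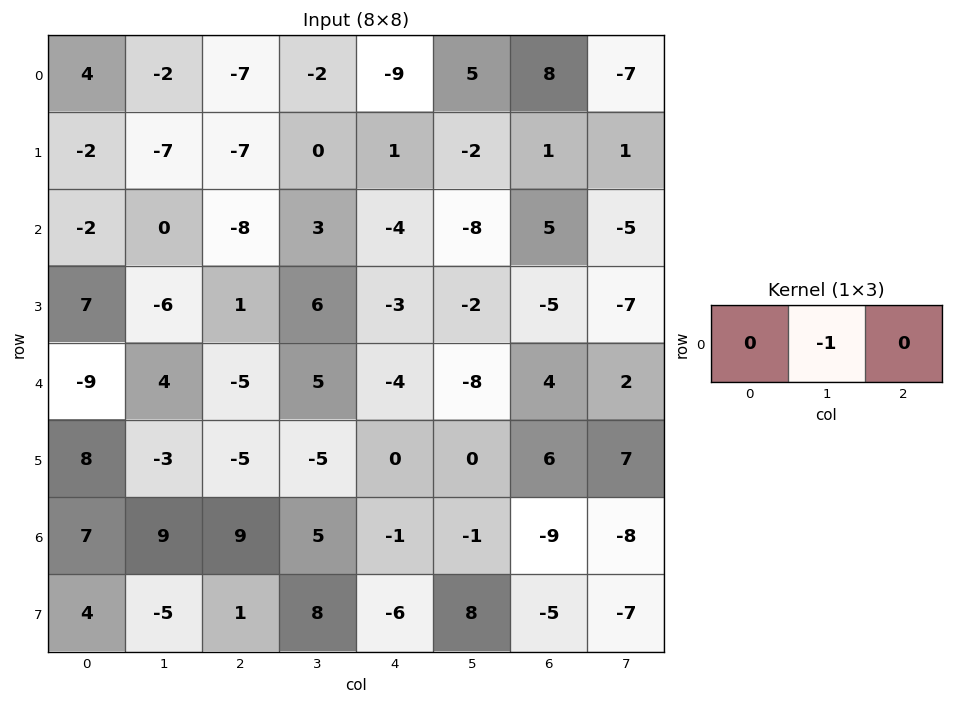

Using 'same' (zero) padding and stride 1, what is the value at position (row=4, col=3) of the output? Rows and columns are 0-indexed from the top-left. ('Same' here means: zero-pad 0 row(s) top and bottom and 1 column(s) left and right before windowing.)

The receptive field on the zero-padded input at this output position is [-5 5 -4]. Elementwise product with the kernel and sum: 5·-1.

-5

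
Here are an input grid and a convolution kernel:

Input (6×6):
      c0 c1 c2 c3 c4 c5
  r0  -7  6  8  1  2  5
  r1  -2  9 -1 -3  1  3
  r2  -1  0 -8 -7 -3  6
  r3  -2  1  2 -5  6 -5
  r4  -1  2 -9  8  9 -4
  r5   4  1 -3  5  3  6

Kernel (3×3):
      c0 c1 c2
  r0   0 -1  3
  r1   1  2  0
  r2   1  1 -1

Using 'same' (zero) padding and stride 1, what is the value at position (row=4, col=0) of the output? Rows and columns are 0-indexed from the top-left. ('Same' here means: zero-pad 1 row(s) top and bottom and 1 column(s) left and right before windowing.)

The receptive field on the zero-padded input at this output position is [0 -2 1 / 0 -1 2 / 0 4 1]. Elementwise product with the kernel and sum: -2·-1 + 1·3 + 0·1 + -1·2 + 0·1 + 4·1 + 1·-1.

6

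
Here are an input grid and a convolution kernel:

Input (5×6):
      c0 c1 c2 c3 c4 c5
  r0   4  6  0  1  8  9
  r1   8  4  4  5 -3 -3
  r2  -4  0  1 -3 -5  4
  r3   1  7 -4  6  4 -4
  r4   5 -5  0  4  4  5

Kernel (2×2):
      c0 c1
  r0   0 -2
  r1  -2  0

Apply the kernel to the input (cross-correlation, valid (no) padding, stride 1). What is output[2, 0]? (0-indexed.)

-2

The receptive field on the input at this output position is [-4 0 / 1 7]. Elementwise product with the kernel and sum: 0·-2 + 1·-2.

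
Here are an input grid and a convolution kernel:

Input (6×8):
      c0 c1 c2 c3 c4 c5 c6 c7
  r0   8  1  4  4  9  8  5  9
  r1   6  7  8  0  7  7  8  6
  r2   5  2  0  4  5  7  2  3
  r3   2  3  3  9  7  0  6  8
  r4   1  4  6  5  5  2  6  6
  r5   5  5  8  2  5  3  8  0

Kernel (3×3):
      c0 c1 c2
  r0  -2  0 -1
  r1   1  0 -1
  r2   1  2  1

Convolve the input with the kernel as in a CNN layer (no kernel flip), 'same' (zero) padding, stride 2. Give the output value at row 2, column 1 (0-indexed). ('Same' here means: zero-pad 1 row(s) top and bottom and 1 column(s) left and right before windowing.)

The receptive field on the zero-padded input at this output position is [3 3 9 / 4 6 5 / 5 8 2]. Elementwise product with the kernel and sum: 3·-2 + 9·-1 + 4·1 + 5·-1 + 5·1 + 8·2 + 2·1.

7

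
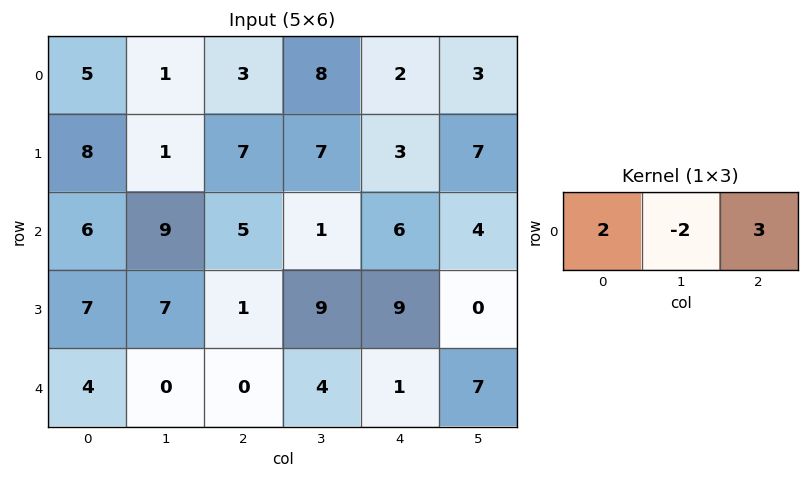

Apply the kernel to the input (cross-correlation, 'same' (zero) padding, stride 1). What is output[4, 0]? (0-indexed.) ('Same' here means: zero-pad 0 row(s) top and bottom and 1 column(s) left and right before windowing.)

-8

The receptive field on the zero-padded input at this output position is [0 4 0]. Elementwise product with the kernel and sum: 0·2 + 4·-2 + 0·3.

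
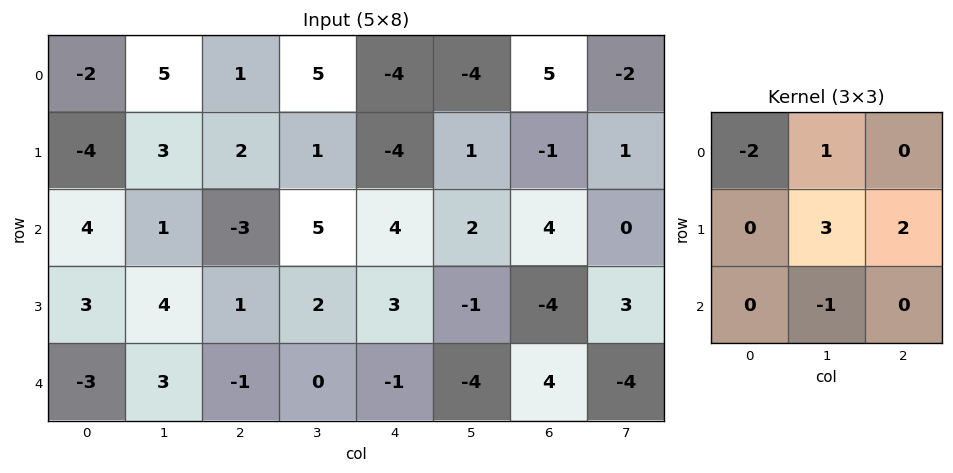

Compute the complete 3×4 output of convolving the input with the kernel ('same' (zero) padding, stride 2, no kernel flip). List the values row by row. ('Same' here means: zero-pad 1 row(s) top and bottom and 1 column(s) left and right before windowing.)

8 11 -16 12
7 -4 7 13
0 -10 -12 2

Output[0,0]: The receptive field on the zero-padded input at this output position is [0 0 0 / 0 -2 5 / 0 -4 3]. Elementwise product with the kernel and sum: 0·-2 + 0·1 + -2·3 + 5·2 + -4·-1.
Output[0,1]: The receptive field on the zero-padded input at this output position is [0 0 0 / 5 1 5 / 3 2 1]. Elementwise product with the kernel and sum: 0·-2 + 0·1 + 1·3 + 5·2 + 2·-1.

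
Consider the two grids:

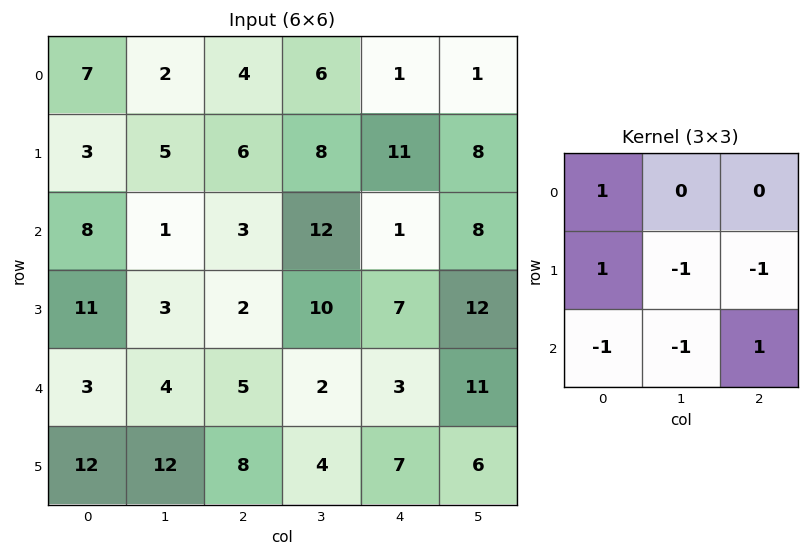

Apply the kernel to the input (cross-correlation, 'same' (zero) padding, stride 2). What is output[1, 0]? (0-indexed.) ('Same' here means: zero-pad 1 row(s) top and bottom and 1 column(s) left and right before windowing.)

The receptive field on the zero-padded input at this output position is [0 3 5 / 0 8 1 / 0 11 3]. Elementwise product with the kernel and sum: 0·1 + 0·1 + 8·-1 + 1·-1 + 0·-1 + 11·-1 + 3·1.

-17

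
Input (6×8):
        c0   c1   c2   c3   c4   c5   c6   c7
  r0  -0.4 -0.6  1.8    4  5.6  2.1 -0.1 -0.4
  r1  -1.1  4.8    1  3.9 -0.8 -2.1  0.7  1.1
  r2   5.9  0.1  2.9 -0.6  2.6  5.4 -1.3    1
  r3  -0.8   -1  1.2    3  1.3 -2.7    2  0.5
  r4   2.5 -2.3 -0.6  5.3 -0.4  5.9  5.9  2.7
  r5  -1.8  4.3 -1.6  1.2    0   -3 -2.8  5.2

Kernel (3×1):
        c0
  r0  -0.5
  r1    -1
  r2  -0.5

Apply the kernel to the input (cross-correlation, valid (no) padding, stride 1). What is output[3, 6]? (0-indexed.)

The receptive field on the input at this output position is [2 / 5.9 / -2.8]. Elementwise product with the kernel and sum: 2·-0.5 + 5.9·-1 + -2.8·-0.5.

-5.5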